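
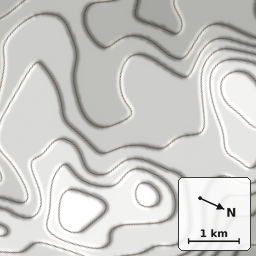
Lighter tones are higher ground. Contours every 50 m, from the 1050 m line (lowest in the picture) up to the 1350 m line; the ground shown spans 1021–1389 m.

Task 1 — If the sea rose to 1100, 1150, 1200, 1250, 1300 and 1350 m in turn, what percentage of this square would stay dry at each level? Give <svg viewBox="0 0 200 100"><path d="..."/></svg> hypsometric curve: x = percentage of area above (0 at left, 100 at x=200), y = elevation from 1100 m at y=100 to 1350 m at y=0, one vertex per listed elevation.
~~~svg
<svg viewBox="0 0 200 100"><path d="M176 100l-28-20-47-20-41-20-32-20-22-20"/></svg>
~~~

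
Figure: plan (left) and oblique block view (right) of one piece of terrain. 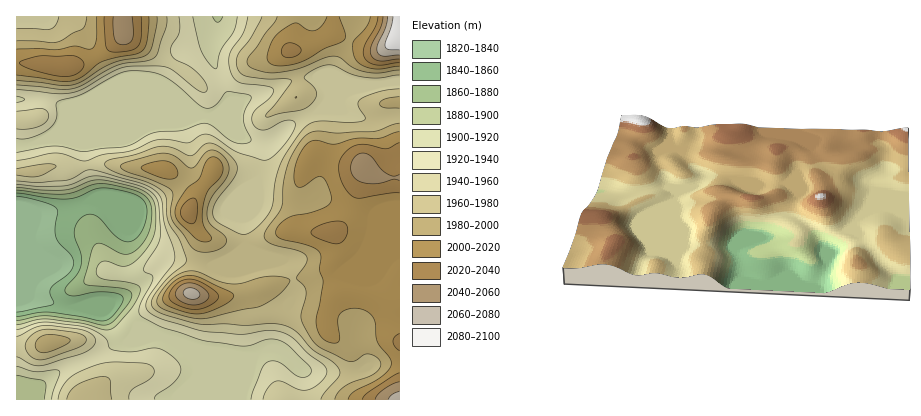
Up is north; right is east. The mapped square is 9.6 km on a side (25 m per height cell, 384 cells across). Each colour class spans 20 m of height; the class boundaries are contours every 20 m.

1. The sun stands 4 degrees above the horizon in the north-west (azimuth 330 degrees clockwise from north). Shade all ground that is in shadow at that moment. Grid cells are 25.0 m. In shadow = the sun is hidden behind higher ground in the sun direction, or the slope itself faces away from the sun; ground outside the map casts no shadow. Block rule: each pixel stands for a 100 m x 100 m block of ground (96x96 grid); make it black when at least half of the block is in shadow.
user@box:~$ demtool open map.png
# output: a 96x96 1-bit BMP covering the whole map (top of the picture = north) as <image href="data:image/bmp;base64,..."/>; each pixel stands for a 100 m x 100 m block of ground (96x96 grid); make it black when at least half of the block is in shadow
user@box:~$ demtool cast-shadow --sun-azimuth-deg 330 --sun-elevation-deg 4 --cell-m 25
<image width="96" height="96" href="data:image/bmp;base64,Qk2+BAAAAAAAAD4AAAAoAAAAYAAAAGAAAAABAAEAAAAAAIAEAAATCwAAEwsAAAIAAAAAAAAA////AAAAAAAAAAAAAAAAAAAAAAAAAAAAAAAAAAAAAAAAAAAAAAAAAAAAAAABAAAAAAAAAAAAAAAHwAAAAAAAAAAAAAAf8AAAAAAAAAAAAAC/+AAAAAAAAAAAAAC//gAAAAAHAAAAAACf/4AAAAAfgAAAAAAP/8AAAAA/gAAAAAAH/+AAAAD/gAAMAAAD//AAAAP/wAAMAAAA//AAAAf/wAAAAAAAP/AAAB//3+AAAAAAAOAAAD////AAAAAAAAAAAP////AAAAAAAAAAAf////AAAAAAAAAAB/////AAAAAAAAAAD////+AAAAAAAAAAH//+H4AAAAAAAAAAP//+AAAAAAAAAAAAP//+AAAAAAAAAAAAH//+AAAAAAAAAACAB//+AAAAAAAAA//AAP/8AAAAAAAAA//gAA+AAAAAAAAAAf/wAAAAAAAAAAAAAP/4AAAAAAAAAAAAAD/4AAAAAAAAAAAAAAfwAAAAAAAAAAAAAAAAAAAAAAAAAAAAAAAAAAAAAAAAAAAAAAAAAAAAAAAAAAAAAAAAAAAAAAAAAAAAAAAAAAAAAAAAAAAAAAAAAADwAAAAAAAAAAAAAAH4AB4AAAAAAAAAAAH8AH8AAAAAAAAAAAD4AH8AAAAAAAAAAAAAAD4AAAAAAAAAAAAAAAAAAAAA4AAAAAAAAAAAAAAB+AAAAAAAAAAAAAAD/AAAAAAAAAAAAAAH/wADgAeAAAAAAAAP//gHwA/wAAAAAAAf////4Af4AAAAAAAf////8Af+AAAAAAA/////8AP+AAAAAAB/////8AP/AAAAAD7/////+AH/AAAAAH//////+AH/AAAAAH///////AD/AAAAAB///////AD/AAAAAAD//////gB/AAAAAAD/////+AB+AAAAAAAAA///gAA+AAAAAAAAAD+AAAAcAAAAAAAAAAAAAAAAAAAAAAAAAAAAAAAAAAAAAAAAAAAAAAAAAAAAAAAAAAAAAAAAAAAAAAAAAAAAAAAAAAAAAAAAAAAAAAAAAAAAAAAIAAAAAAAAAAAAAAB/gAAAAAAAAIAAAAD/gAAAAAAAA8AAAAD/wAgAAAAAB/AAAAAfwf4AAAAAA/gAAAAD7/8AAAAAAfwAAAAA//+AAAAAAP4AAAAAf/+AAAAAAD8AAAAA///AAAAAAB8AAAAP///gOAAAAAeAAAA//////AAAAAAAAAB//////AAAAAAAAAD//////gAAHAAAAAH//////gAAf4AAAB///////gAAf/AwAH///////gAAf//4Af///////AAAf//8B////////AAAP///D/8AAf///AAAAf//j/8AAD//+AAAAH//g/8AAA//+AAAAD//AP8AAAP/+AAAAAf/AD8AAAH/+AAAAAD/AA8AAAB/+AAAAAAOAAcAAAA/+AAAAAAAAAAAAAAH+AAAAAAAAAAAAAAB+AAAAAAAAAAAAAAA8AAAAAAAAAAAAAAAAAAAAAAAAAAAAAAAAAAAAAAAAAAAAAAAAAAAAAAAAAAAAAAAAAAAAAAAAAA="/>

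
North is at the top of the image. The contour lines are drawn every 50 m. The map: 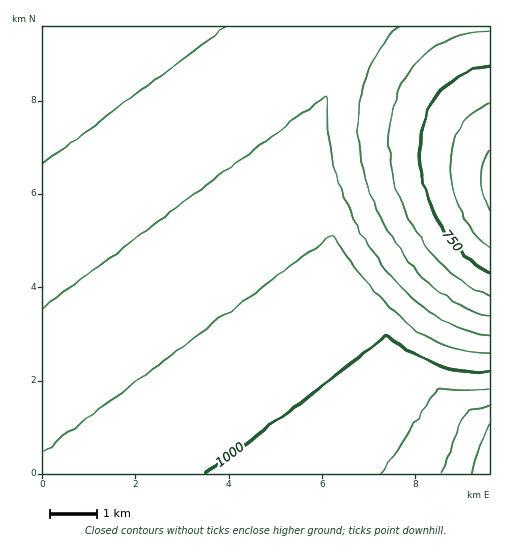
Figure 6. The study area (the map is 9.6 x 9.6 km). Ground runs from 640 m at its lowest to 1190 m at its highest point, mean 910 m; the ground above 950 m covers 28.9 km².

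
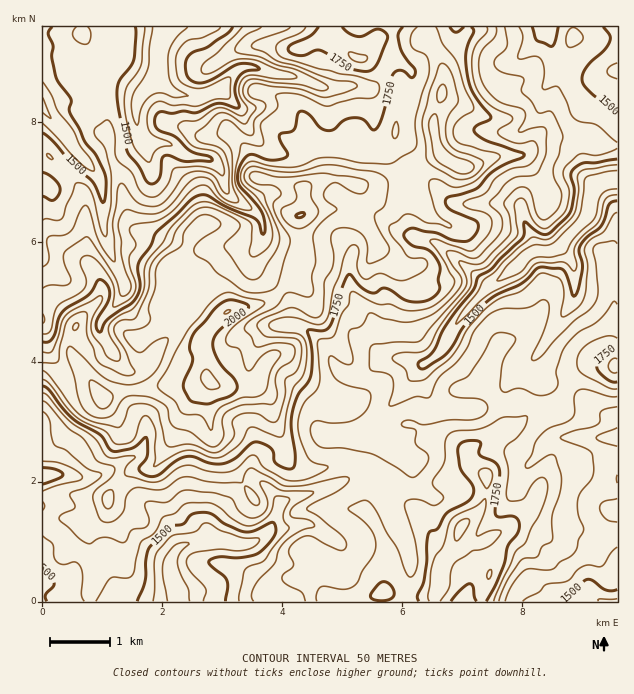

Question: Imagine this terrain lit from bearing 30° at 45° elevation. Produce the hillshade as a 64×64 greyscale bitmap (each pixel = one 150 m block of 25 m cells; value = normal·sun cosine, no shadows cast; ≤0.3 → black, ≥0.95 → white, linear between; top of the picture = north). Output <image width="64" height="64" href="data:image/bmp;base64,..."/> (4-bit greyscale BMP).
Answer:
<image width="64" height="64" href="data:image/bmp;base64,Qk12CAAAAAAAAHYAAAAoAAAAQAAAAEAAAAABAAQAAAAAAAAIAAATCwAAEwsAABAAAAAAAAAAAAAAABEREQAiIiIAMzMzAERERABVVVUAZmZmAHd3dwCIiIgAmZmZAKqqqgC7u7sAzMzMAN3d3QDu7u4A////AJmZmZmImau4eIiIiJh3Zoq7qpmqqYiId4iJmZmZiJdUmZmJmYiavKhniIiJmHd3mrupmqupd5mIiIiZmYh4hlaHiIiZiJq7llZ3eImpiIiaqqmau7l3mpiJh4mHd4h1eWd4iJmJq7uGZ3iJqqqZmZqqmZq7qWeqmIqoh2Z4iHead4h4mYmruoeJqrzMuYiImrqpmquoaKmIiqmHZ4iIeJmImHipiaqYiazN3cupiIm8ypmZqqhoqImZqoeJiJmJmYiHeJiJmHd4mru5iZiZq9y5iZmqmHmYiZmpiJmaqpqph3Z4d4mHd2VohkM0eJm8yneIiaqYiYiZqqmZmauqqqqHeJl2iIiYZndTIiNHd5l1Z4iaqYiaiKqru7qauqqru5maqGaJm6dohkRERVd2ZlZ4iJqpiKuavKvMy6qqqru8mZmGaJq6hnhlRFZnmZiJmamaqqmau6u7urzLmaqqqqmZmZeKqpdmd2VVZnrKZomru6qqmqu6mqqau7qaqqqpiLu7uquoZEZ3ZVVmnMYRNXmqqqqqu6iIiHmruqqqqZmau7upmpdCNXZlVVeqYRI0Vniaqqu6mZh2aau6q7upmapWZlZ3d2VWZlREV4YiRomYiImqu7qZmHecy7qru6qqqkRFVVRoiIZVQyJWdVZ5vLuqqrvLqZmIib3cqau7qqqpdmZ2QzV3dlMgAlZ2Z4rMzLu7u7qYiHeKvLqZq7u7u7uId2QzNGdmZDI2d3dme8zLu7u6mIiIiKu6qZmau7zMzIh1IANoiGZmVXmql1WLzKqaqqmImZmazMupmZmZmZmZh0AABIqnVWZni7qWVpu6mIiJmZmaqrzMy6qqmHd3d4hTAAAlipdVZmaKmHVXm6mId4iaqqu7u7u6q7qpiImZmSAANVeZdURWZndVRFiaqYiImZmru7upmZmrqruqqqmGAARmipdURFZmZlVUaaqYiaqqqqu7uYiIiaqrzLuql2QAR3e9upd2d3d3iIeKuoiavMy6q7u5iJmZqrzLqph1QgOIe93cupmIiJvLuqq5eKvMu7u7vLmaqpmqu7qZh1QyWZed7duZmZmZvMy6qYeKvLmau8zMuquqmaq7qZiHZVW7eM3dt2iZmZm8y7qpiJu7mJq7u7qauqmaqqqqmIiIiLl6zNx0aJmIibzLu7u6u8qJu6mYdmm5mZmpmZqZmZqrqHq92SR5mZiIq7u8zd7duIq6mHZmeLmImaqZmqmaqryXeb3FN6qYmYmpm8ze7ux1i6mId3iImoiZqqqaqqq7u3VpvKebypiJmqh4mrzMpjaamIh3d4h5mZq7u6qrqru6Vnvamry5iImqmXZmZWZDWJmJh3ZmZmapmru7qqu7uqp4q9uLy5iJmqmaqphlVUWKqZllZVRVVXqau7uqqruqqZq8u6rbd4mqqavO7cqHZ6uqpkZlVWZlR7q8y6qquomZu7uqvNpVeaqZq97ty5d5u6mDV2V4iYdmrMzLqrvKd4m7qYjO1iNomZmrzdy6mIq6mWRnVomaq7qIvLqrzclnibqHad6zNGiZmrvMy6mImqmZZWZomZrN2lR7upzu2VeJmHeL7oRniaqrzMu7qYiaqql3d4qqrN60NFaave7GRop3ia3sZomau7vLu7upiaq7uYd4m8ze2TJWVGi8zJRHqnmqvepniZqqqqqqq7mIm7u5dnrN3dxyFXdlRnZ5hnq7q7q92FaJmYiZiImrt1aKqqhmjNy6hSNoiId3UTeZm7q8uazGWKu6mamZmsykI2eJh2esuYZEWKqqqroyRXqqmMuprMd6zcupq7zv/mAVeIiHebqYdmis3czMyTRlWbh3u5msx3vd26ms7//oEWqrupmqqZmHm83d3dy3R4h5p2fKmb3HfN3Lma3//FAWmqvLqpmZqYmrupmaqpZYmqqoirmJvbaM3cqZrf/SADeIm7qYiJqqqrqFRGiIdWmsy7q8dXnepZzNuYm9/oACaavMupmru7qqqWQzV4dlebzcqKtFjO1lrNyom87+QDne7t3czN3dy6mGMjVmZlV6vLlkVmjO2Ee93Ji97ukjjf/t3M3e7d26qXM2q7hmVnmqhkIjnO6TSL3cm9yYYyWu7LqrzNzMy6qpZI3u3LqpmqmHRETO6kNpvduapSIiR724iZqru6qpmalnzu3d3dzLuph4ie7FNoq8yGVCRmZq23eaqqqqqqmJp1jNzMzd3My6qqu77XNYms22RVeamK3Yeaqau6qqqZmXWbuqqqqrzLu7vMzYNImrzaZ5u8yq38iaqZq7qrupmZd6uYiJqqvMzMu7y4RYmqvMqJzd3L3+l4mZq8y7u7mKqImYib3d3My7u7u7VXmZm8uqvd3czugjZ5rN7czMuYqpeJms7u3My7u7u7tGeImbuprMuXabkiWb3u/su7uoiql3m87ty7u7u7u7u1Z4iZqpirpkM0ZkfO/+7ZZndmeKqYis3dy7qqq7qru7Z4iZmpiJqFRWVFi+7KhSEjMjV5qpeLzMy7u7qrqqqrt4mZmqmZqoZomXVYdRAAA1UzV5qpd3vcy7u7u7upmZmYmZmaqqq6h4mqp0IQARNXdmiamZdmjNy6qaq8y5mZmImYiJqqq7qYm7updlZniZh3m7uphmasy6mImrzLmImZmIiJqqq7qqmry7qaqqu7qYm8u6qHebzLmIm7u8qImqqoiImruquqqrzLuqq8zMupm8y7upiavLqYiru7yomru6"/>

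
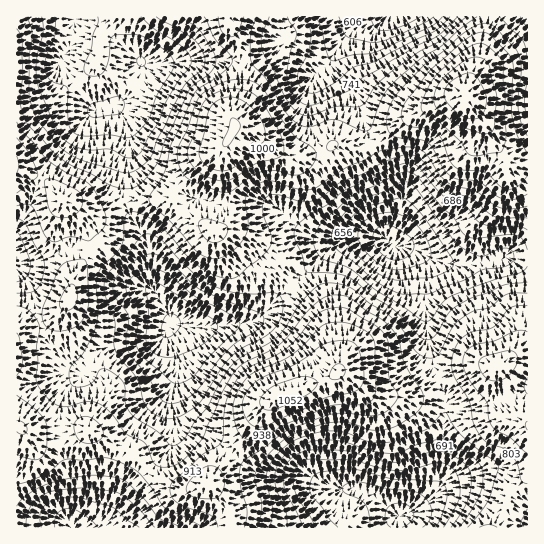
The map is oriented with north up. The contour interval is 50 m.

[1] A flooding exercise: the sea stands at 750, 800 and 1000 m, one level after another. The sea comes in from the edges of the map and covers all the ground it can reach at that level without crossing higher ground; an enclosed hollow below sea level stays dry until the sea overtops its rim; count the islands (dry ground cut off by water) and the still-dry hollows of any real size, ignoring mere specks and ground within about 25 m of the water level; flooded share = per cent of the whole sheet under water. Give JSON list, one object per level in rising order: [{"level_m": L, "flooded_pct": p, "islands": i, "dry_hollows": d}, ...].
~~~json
[{"level_m": 750, "flooded_pct": 28, "islands": 0, "dry_hollows": 1}, {"level_m": 800, "flooded_pct": 47, "islands": 0, "dry_hollows": 0}, {"level_m": 1000, "flooded_pct": 94, "islands": 3, "dry_hollows": 0}]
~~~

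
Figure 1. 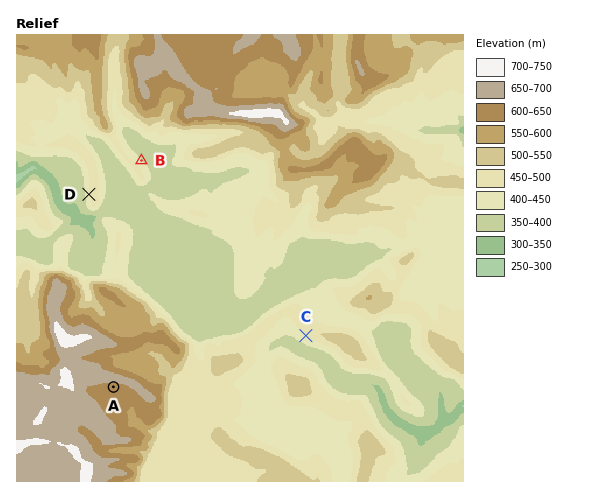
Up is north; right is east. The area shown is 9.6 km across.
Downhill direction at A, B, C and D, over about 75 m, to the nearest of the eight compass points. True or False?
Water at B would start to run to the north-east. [True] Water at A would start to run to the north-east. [False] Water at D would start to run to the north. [False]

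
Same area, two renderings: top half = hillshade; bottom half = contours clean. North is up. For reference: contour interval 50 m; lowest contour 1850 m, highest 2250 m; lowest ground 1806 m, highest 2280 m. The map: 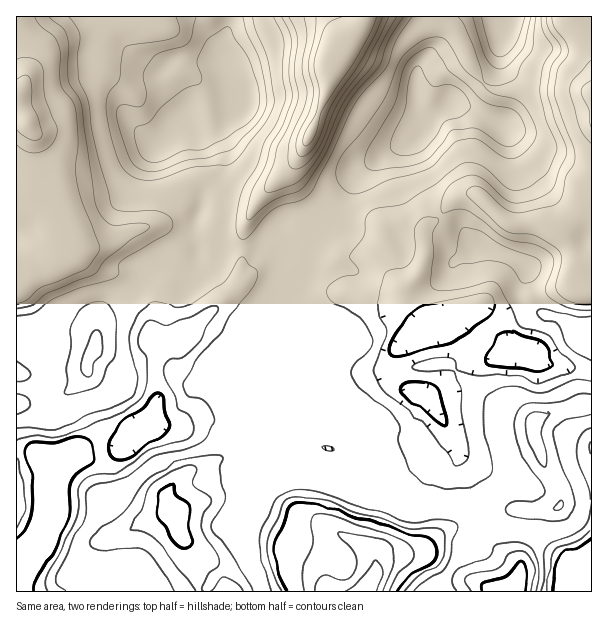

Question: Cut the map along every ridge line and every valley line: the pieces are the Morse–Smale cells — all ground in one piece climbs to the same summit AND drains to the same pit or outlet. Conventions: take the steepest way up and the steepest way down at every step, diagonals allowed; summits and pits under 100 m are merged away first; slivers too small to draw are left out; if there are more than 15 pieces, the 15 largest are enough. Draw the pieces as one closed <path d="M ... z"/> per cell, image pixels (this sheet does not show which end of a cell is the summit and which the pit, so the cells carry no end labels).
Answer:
<path d="M119 16l-103 1 1 321 10-1 11-9 15 0 15 4 16 0 12 8 1-20 34-25 8-8 6-11 11-8 12-14 30-2-2-33 4-10 2-12 16-24 0-14-6-13-8-8-22-15 0-18-16-22-3-8 1-1-9-4-27-20-7-18z"/><path d="M591 193l-7 7-7 13-20 17-15-7-32 0-7-5-23-22-6-3-13 1-8 5-14 19-10 5-6 9-21-8-15 4-2 3 1 12 8 17 3 19 7 11-27-31-9-3-21 3 1 26 3 9 15 6 8 0 30 8 22 22-19 10-11 11-5 11 0 7 5 11 8 8 22 9 15-9 20-22 13-5 15-1 23-10 19 4 11 7 12 5 21 1 16 5z"/><path d="M249 428l-2 1-6 18-8 9-45 16-18 16-4 7 3 14 11 6 0 15 2 9 23 16 23 37 138 0 10-19 4-14 13-5 26-2 21-18 16-10 7-6-1-12-51 4-15-8-16-20 2-14-4-13-18-13-4 6-6 3-14 0-16-5-30 0-20-6z"/><path d="M363 16l-243 1 1 15 7 18 13 11 23 13-1 1 3 8 16 22 0 18 22 15 8 8 6 13 0 14-16 24-2 12-4 10 0 26 2 9 15 2 9-8 22-2 0-16 10-24 6-9 38-38 14-27 12-31 6-23 1-16 6-11 21-22 6-9z"/><path d="M485 84l-20 14-16 4-17 15-18 23-12 4-42 24-4 3-8 21-22 29 0 3 11 9 13 23 19 0 8 3 22 27-5-26-9-24 1-8 4-2 12-2 21 8 6-9 10-5 14-19 8-5 13-1 6 3 23 22 7 5 32 0 15 7 20-17 7-13 8-8 0-99-5-2-90 0z"/><path d="M242 247l-20 1-9 8-10 0-6-3-29 1-12 14-11 8-6 11-8 8-34 25 0 19-9 23 0 9-19 20-24 12-29 1 1 155 10-6 11-11 11-26 0-55 10-3 16-8 21-4 30 0 25-24 6-18-3-33 4-17-4-18 13 1 19-3 17-16 12-8 26-26z"/><path d="M429 16l-64 0-7 13-24 27-4 10-4 26-10 30-26 51 18 37 10 10 8 2 22-30 8-21 4-3 14-6 19-14 21-8 18-23 17-15 16-4 19-15-10-14-17-34-8-9z"/><path d="M201 418l-10 0-11 8-30-2-24 22-30 0-21 4-16 8-9 2-1 56-11 26-11 11-11 7 0 31 101 1-1-22 3-4 12-6 5-6 2-26 12-8 11-3 6-5 7 0-5-3-3-12 4-9 18-16 45-16 8-9 6-15-2-5-33-5z"/><path d="M326 223l-14 15-15-3-13-7 4 15-6 18-4 20 2 21-15 24 0 19 4 5 19 6 19 13 0 17 19 21 8 15 26 20 6-11-1-7 18-2 10-4 13-17 7-7 3-1-12-5-8-8-5-11 0-7 5-11 11-11 19-10-19-20-15-6-26-4-16-7-2-8-2-25 12-3-8-1-4-4-9-19z"/><path d="M516 350l-27 10-15 1-13 5-20 22-17 10 14 15 20 34 0 26 4 9 2 24 90 4 6-6-1-15-17-28-1-9-6-12-1-17 2-3 13-6 18-4 14-6 10 0 1-32-17-5-21-1-12-5-11-7z"/><path d="M282 224l-21 23-19 1-1 36-26 26-12 8-17 16-19 3-13-1 4 18-4 17 3 33-7 20 30 2 11-8 10 0 11 4 19 2 17 4 6-21 1-15 11 2 22-15 18 1 1-11-4-3-15-10-19-6-4-5 0-19 15-24-2-21 4-20 6-18 0-6z"/><path d="M591 404l-10 0-14 6-18 4-13 6-2 3 1 17 6 12 1 9 17 28 1 15-6 6-27 0-3 2-6 39 4 22-10 17 1 2 57 0 6-22 6-6 10-4z"/><path d="M480 506l-16 0-1 12-7 6-16 10-18 16-9 3-20 1-13 5-4 14-9 18 145 1 8-14 2-9-7-10-15-10-2-6 0-9 7-19 11-6z"/><path d="M419 394l-6 0-20 24-10 4-18 2 1 7-5 12 17 12 4 13-2 14 11 15 10 8 10 5 51-4 1-12-5-21 0-26-20-34-11-14z"/><path d="M572 16l-62 0-8 19-6 34-12 14 5 5 8 3 94 1 1-56-4 0z"/>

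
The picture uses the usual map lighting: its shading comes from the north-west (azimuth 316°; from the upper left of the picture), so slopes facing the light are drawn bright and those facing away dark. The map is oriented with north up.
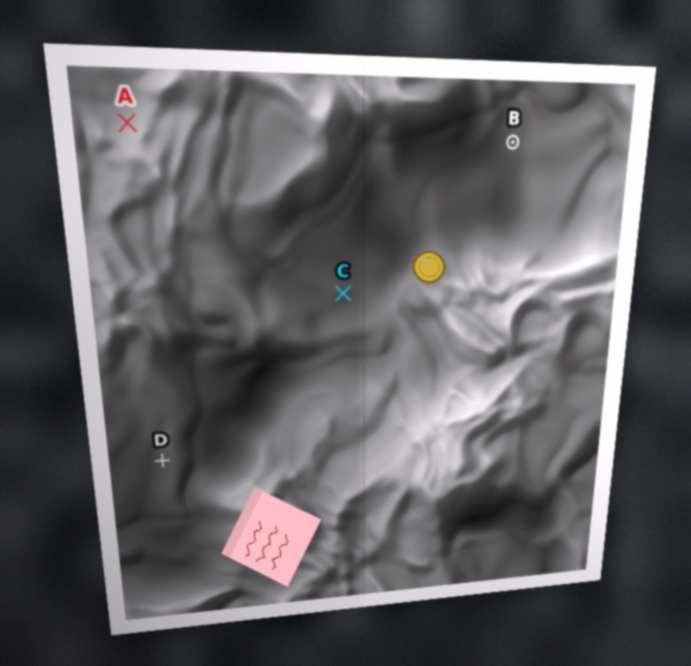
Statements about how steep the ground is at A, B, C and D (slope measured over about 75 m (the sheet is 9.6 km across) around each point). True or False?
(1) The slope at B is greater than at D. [False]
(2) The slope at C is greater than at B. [False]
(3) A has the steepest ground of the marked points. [True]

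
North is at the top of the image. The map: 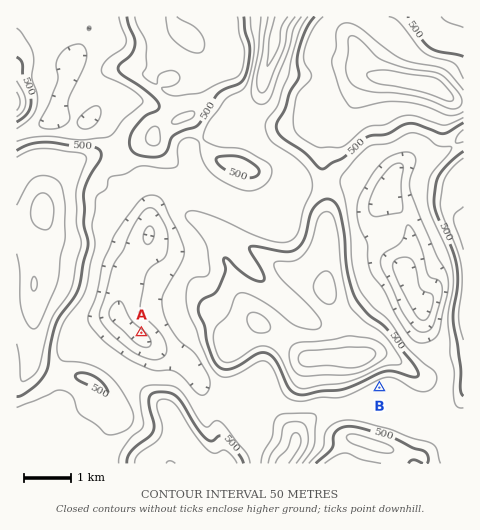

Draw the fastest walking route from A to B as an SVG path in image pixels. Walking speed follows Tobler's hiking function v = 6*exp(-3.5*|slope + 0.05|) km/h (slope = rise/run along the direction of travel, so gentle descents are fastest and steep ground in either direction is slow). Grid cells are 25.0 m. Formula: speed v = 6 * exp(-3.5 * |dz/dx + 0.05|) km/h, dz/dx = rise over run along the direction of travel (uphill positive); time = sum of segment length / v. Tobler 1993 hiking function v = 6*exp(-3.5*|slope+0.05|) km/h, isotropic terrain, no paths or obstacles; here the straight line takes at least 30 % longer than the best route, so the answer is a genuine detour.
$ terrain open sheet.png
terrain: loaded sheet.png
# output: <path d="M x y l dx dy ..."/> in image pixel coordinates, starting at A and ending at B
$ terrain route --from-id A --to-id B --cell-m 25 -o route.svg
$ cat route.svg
<path d="M141 333l59 29 13 13 11 6 19 0 44 22 22 0 5-3 40 0 25-12"/>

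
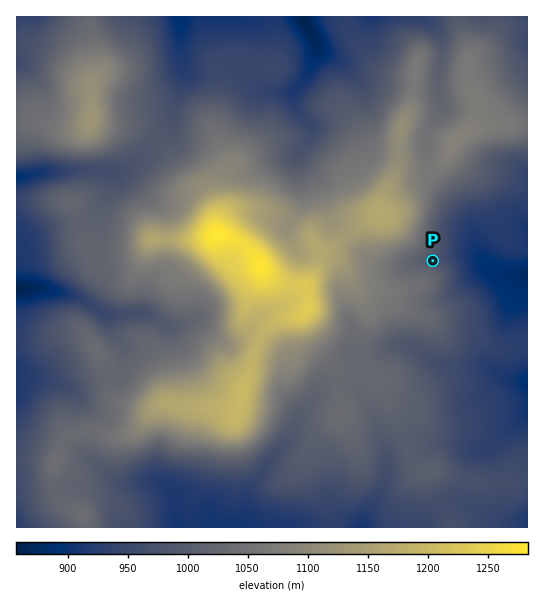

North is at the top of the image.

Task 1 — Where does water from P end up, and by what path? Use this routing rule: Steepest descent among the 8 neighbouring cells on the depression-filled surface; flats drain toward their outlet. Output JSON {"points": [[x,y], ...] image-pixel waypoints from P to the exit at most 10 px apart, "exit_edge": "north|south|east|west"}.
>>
{"points": [[433, 261], [443, 258], [454, 258], [465, 258], [475, 258], [486, 266], [497, 271], [507, 274], [518, 274], [527, 274]], "exit_edge": "east"}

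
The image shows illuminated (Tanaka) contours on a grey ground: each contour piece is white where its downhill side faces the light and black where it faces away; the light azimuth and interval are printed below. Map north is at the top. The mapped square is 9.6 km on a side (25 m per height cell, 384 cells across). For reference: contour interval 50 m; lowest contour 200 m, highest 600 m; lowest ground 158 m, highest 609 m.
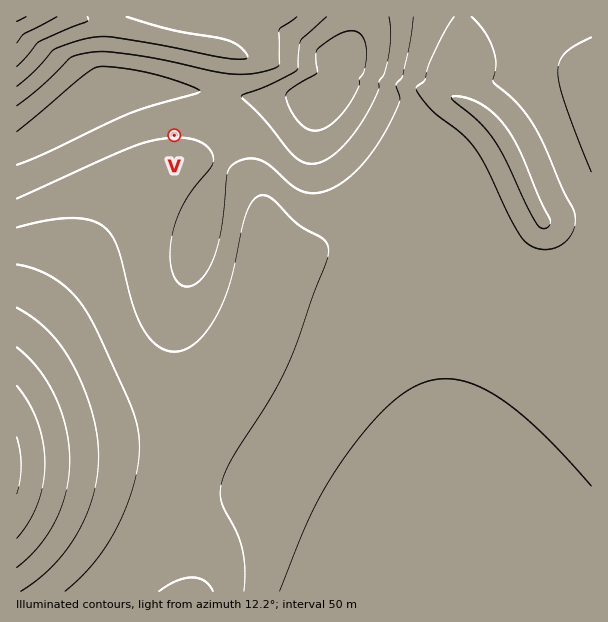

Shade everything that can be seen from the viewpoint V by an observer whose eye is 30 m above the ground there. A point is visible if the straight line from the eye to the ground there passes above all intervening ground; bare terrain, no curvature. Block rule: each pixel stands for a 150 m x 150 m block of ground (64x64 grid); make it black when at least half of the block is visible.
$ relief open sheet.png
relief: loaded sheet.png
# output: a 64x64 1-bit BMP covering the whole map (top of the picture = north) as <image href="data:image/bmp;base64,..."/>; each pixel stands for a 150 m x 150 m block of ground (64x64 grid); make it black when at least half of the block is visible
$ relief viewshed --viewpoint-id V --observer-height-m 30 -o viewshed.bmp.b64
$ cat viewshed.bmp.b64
<image width="64" height="64" href="data:image/bmp;base64,Qk0+AgAAAAAAAD4AAAAoAAAAQAAAAEAAAAABAAEAAAAAAAACAAATCwAAEwsAAAIAAAAAAAAA////AAAAAAAAADgAAAAAAAAAAAAAAAAAAAAAAAAAAAAAAAAAAAAAAAAAAAAAAAAAAAAAAAAAAAAAAAAAAAAAAAAAAAAAAAAAAAAAAAAAAAAAAAAAAAAAAAAAAAAAAAAAAAAAAAAAAAAAAAAAAAAAAPAAAAAAAAAA/wAAAAAAAAD/wAAAAAAAAP/gAAAAAAAA//gAAAAAAAD//gAAAAAAAP//AAAAAAAA///AAAAAAAD//+AAAAAAAP//8AAAAAAA///4AAAAAAD///wAAAAAAP///gAAAAAA///+AAAAAAD///8AAAAAAP///4AAAAAA////gAAAAAD///+AAAAAAP///8AAAAAA////wAAAAAD////AAAAAAP///8AAAAAA////4AAAAAD////gAAAAAP///+AAAAAA///P4AAAAMD//4fgAAABwP//h/AAAAPA//+H8BwAA8D//4fwPgAHwP//h/A/gAeA///H8D/AD4D//8fwP+APgP////A/8B8A////8B/4HwD////gH/8+AP///+Af/z4A////4A///AD////AD//4AP///8AP//AA////wA//4AD////AD//AAP////gP/wAA/////w/+AAD///////8AAP////gH/wAA////gAf/AAD///gAA/+AAP//AAAB/4AA//AAAAH/gAD/gAAAAP+AAA=="/>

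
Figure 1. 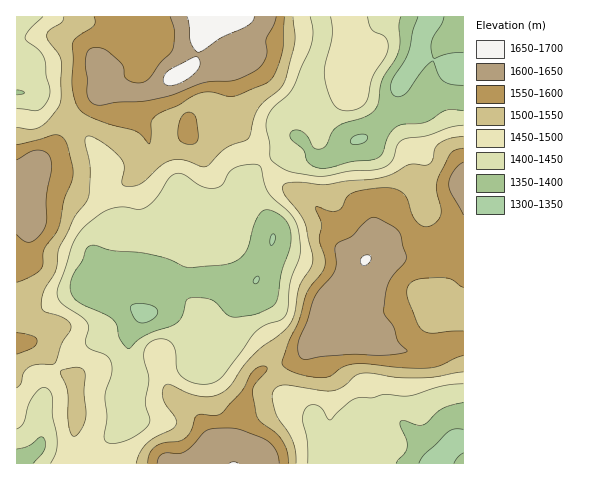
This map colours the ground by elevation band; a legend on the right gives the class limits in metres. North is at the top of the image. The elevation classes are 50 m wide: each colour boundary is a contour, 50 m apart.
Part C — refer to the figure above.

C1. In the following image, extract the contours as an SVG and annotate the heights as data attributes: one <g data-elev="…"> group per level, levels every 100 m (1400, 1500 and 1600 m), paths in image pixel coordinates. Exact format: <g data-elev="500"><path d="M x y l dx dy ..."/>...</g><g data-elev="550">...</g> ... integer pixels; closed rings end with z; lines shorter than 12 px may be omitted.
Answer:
<g data-elev="1400"><path d="M396 463l9-10 2-7-1-7-6-13 0-5 4-1 13 5 6 0 19-16 21-6"/><path d="M17 449l12-4 11-8 3 1 3 6-1 5-12 14"/><path d="M127 348l-7-9-3-13-4-6-8-6-25-11-6-5-3-5-1-7 2-8 10-18 6-13 7-2 17 6 36 3 20 5 20 8 35-2 13-4 9-8 4-8 6-22 7-12 4-1 6 1 13 9 5 10 1 14-9 28-5 27-4 7-17 8-22 3-7-3-10-10-6-4-9-2-13 0-3 3-4 15-6 7-30 12-9 6-7 7z"/><path d="M463 111l-16-1-22 12-26 3-9 8-7 20-5 5-7 2-21 2-22 6-9 0-8-3-4-5-4-10-12-11-1-3 1-4 4-2 5 1 7 5 6 11 3 2 5 0 5-4 6-13 5-5 28-10 10-7 3-7 4-23 13-20 4-10 1-9-1-16 2-8"/><path d="M17 90l8 2-1 2-7 1"/></g><g data-elev="1500"><path d="M296 463l0-11-3-11-16-24-4-13-1-11 6-6 9-2 43 6 12-3 13-12 7-3 10 0 26 5 22 0 15-1 28-5"/><path d="M72 435l3 1 5-4 4-8 2-8-2-24 1-18-3-5-5-2-14 3-3 2 8 19 0 30z"/><path d="M17 388l4-4 2-10 5-6 8-3 16 0 3-2 7-20 9-14-1-6-4-4-23-8-2-9 3-12 12-20 4-24 14-29 11-14 4-7 1-28-5-24 0-6 4-2 8 3 12 8 11 11 4 9-2 15 3 4 8 0 7-2 21-19 11-5 13 0 17 7 6-1 17-18 23-9 2-5 4-17 5-9 6-7 14-11 4-6 12-42-2-25"/><path d="M463 136l-14 3-10 5-4 4-3 12-4 4-18 0-17 9-9 4-58 8-28-3-10 1-4 2-2 3 2 6 15 19 6 10 8 35-2 9-12 20-4 25-3 9-9 11-20 14-11 10-9 11-13 19-9 7-10 3-10 0-13-3-17-8-6 0-3 6 1 8 12 19 1 7-5 5-16 7-8 7-7 9-4 10"/><path d="M64 17l-2 5-12 7-3 6 1 5 11 14 2 7 0 36-2 8-11 15-8 7-9 2-14-2"/></g><g data-elev="1600"><path d="M279 463l-3-12-9-10-26-11-13-2-14 0-7 2-20 20-7 3-18 1-3 4-2 5"/><path d="M302 358l5 1 15-3 29-2 38 1 18-4-9-10-5-14-9-15 2-19 2-9 6-10 11-11 1-5-5-23-6-8-17-9-7 0-8 6-11 12-16 9-1 5 1 14-1 7-20 25-8 26-8 18-1 11z"/><path d="M17 235l8 6 6 1 7-4 6-9 3-9 0-25 5-29-3-11-8-5-9 1-15 9"/><path d="M463 162l-5 4-5 6-3 7-1 6 2 8 12 22"/><path d="M170 17l4 14-1 18-13 14-10 15-6 4-8 1-9-3-3-4-2-12-16-14-9-3-8 3-3 5-1 11 2 14 0 14 4 8 10 3 16-3 30-1 25-6 31-12 28-2 12-4 14-7 7-8 3-9-1-14 7-13 3-9"/></g>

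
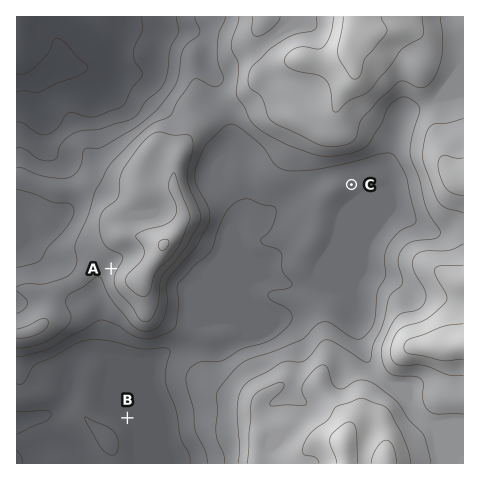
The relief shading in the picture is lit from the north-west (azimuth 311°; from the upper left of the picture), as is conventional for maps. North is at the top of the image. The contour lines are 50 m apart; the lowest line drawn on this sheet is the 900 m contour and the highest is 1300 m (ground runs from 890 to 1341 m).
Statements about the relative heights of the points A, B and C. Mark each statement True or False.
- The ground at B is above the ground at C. False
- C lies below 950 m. False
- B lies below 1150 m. True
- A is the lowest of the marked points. False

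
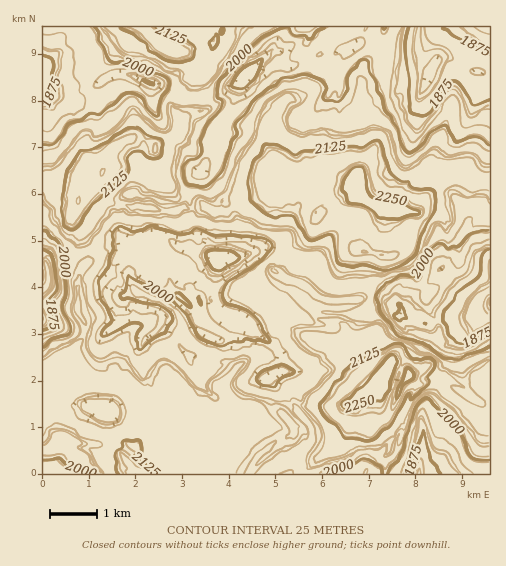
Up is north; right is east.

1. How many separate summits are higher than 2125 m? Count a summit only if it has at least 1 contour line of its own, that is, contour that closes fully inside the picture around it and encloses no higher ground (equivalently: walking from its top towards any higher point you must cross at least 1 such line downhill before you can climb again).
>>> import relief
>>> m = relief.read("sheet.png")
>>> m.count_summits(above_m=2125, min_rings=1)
9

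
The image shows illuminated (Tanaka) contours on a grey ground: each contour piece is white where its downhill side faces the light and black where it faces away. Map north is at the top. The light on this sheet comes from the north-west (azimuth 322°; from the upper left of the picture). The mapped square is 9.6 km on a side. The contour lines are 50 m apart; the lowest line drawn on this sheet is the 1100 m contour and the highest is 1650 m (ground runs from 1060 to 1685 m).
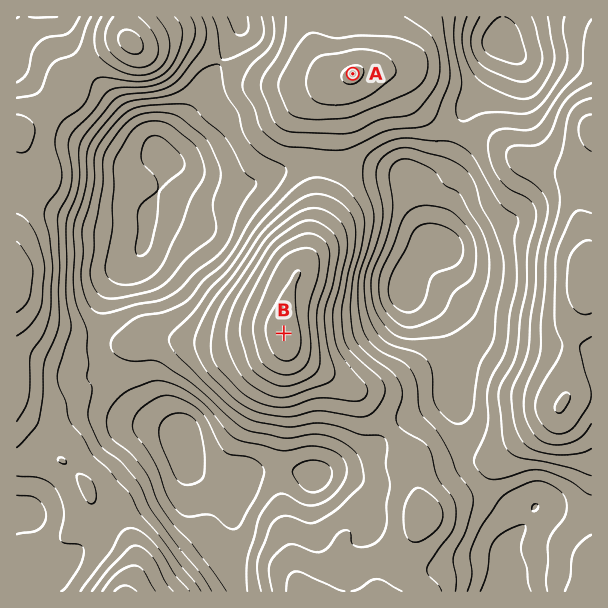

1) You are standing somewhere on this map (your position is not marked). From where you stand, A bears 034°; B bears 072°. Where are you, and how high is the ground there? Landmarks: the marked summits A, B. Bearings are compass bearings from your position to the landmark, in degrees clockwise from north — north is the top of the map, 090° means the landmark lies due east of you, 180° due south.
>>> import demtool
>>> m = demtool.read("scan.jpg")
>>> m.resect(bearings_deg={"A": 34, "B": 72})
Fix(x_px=148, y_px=377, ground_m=1260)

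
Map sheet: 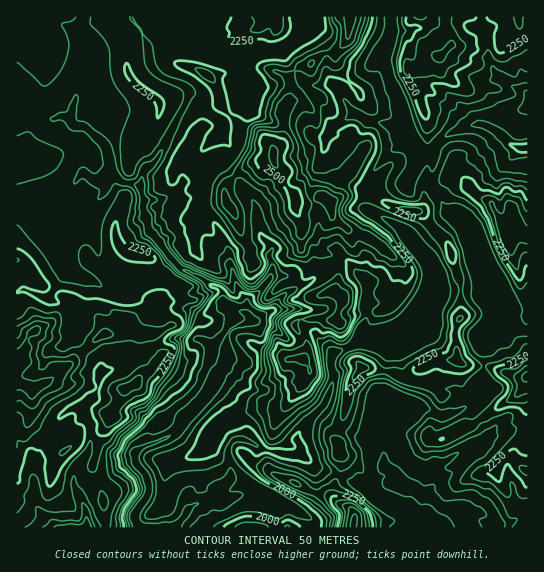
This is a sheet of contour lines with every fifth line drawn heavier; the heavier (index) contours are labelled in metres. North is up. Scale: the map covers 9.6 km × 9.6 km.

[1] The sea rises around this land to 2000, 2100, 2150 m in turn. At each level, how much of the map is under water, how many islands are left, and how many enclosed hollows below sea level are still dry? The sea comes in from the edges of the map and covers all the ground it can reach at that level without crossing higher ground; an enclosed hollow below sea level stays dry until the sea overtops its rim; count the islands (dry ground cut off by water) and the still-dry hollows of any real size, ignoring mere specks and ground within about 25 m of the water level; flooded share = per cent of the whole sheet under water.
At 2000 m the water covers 9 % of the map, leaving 0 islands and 0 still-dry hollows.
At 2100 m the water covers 19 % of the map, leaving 0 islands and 0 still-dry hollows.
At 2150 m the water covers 31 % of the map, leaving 0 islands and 0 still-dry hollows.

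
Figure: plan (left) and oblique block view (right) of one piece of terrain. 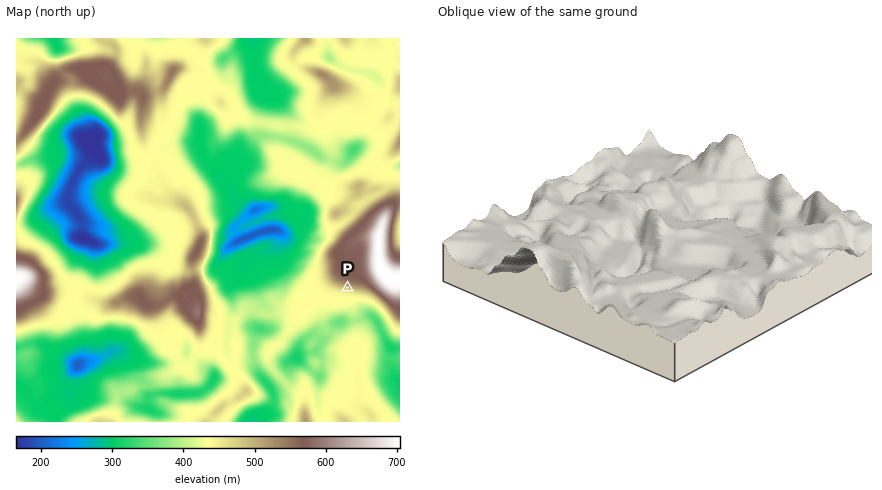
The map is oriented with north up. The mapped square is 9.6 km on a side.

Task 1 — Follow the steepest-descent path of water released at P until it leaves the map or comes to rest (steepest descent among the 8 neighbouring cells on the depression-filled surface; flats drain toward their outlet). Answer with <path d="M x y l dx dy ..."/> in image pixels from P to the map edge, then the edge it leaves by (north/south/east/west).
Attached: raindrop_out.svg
<path d="M348 288l0 12 12 14 8 0 4 2 6 8 8 18 14 6"/>
exit: east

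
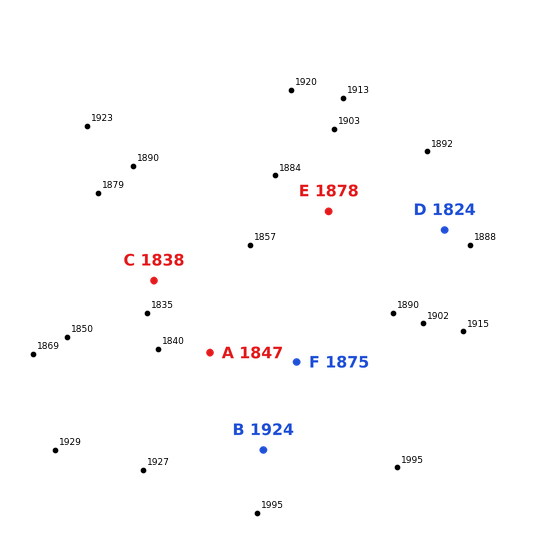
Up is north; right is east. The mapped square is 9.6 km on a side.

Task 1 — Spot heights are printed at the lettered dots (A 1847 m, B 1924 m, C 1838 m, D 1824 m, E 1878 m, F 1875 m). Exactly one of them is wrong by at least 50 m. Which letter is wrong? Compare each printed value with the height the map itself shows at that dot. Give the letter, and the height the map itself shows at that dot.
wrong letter D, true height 1886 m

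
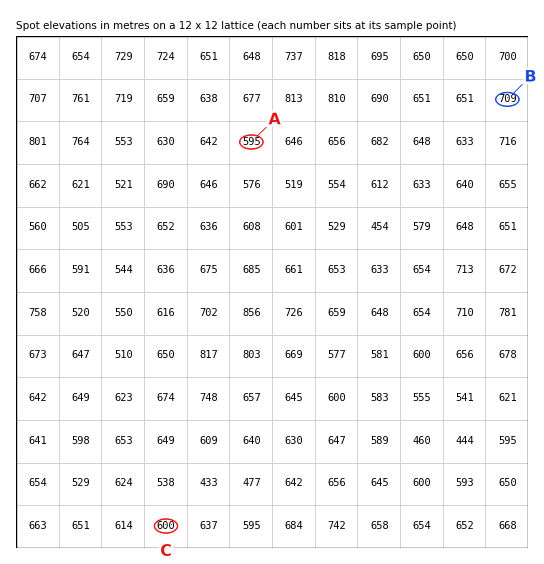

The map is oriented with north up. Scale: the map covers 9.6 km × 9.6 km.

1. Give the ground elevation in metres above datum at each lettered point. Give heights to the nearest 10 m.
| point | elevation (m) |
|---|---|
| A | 600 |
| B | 710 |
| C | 600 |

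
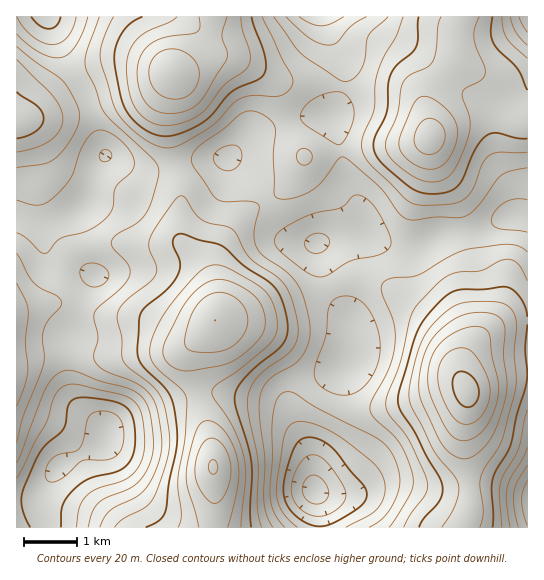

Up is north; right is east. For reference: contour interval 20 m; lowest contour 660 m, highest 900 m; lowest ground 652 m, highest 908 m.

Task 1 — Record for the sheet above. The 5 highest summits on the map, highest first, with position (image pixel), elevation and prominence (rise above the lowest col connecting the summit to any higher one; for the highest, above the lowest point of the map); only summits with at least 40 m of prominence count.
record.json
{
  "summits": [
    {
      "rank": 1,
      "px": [466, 390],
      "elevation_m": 908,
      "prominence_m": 256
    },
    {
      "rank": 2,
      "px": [213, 467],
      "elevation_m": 882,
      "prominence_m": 130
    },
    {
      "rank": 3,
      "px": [215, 321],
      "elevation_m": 880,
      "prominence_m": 56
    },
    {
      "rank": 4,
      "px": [173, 73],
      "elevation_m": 880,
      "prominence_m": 112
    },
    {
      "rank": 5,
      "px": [430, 137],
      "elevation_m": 870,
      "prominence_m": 109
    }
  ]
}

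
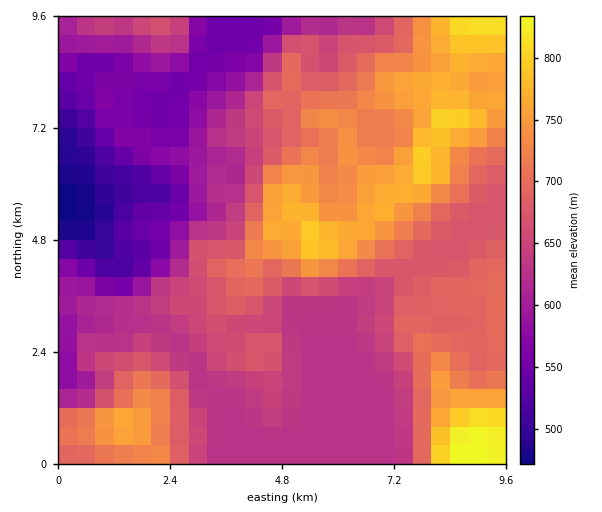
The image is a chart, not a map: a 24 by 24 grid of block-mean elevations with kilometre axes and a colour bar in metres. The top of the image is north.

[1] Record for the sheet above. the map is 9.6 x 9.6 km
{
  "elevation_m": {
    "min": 470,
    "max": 840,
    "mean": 660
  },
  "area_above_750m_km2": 12.5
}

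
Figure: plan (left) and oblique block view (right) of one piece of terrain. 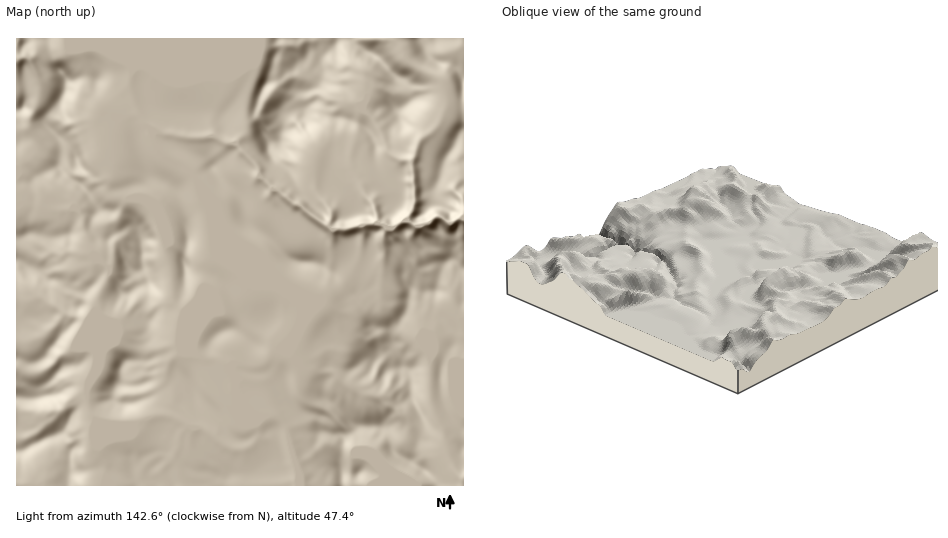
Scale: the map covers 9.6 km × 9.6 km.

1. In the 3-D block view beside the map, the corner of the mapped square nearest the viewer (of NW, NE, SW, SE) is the NW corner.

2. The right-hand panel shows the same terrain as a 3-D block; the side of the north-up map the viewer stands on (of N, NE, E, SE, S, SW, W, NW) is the NW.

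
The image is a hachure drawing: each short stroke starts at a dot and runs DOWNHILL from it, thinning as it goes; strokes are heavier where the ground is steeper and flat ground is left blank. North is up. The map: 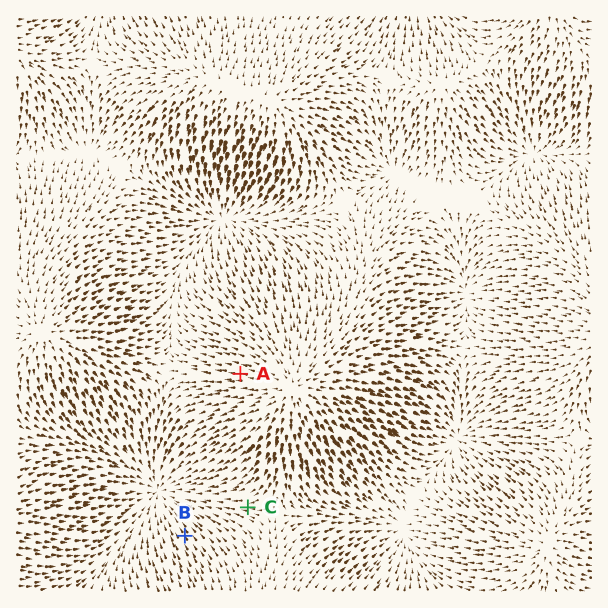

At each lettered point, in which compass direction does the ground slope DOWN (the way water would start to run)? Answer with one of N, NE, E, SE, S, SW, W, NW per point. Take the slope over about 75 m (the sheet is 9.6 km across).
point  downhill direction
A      W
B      NW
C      W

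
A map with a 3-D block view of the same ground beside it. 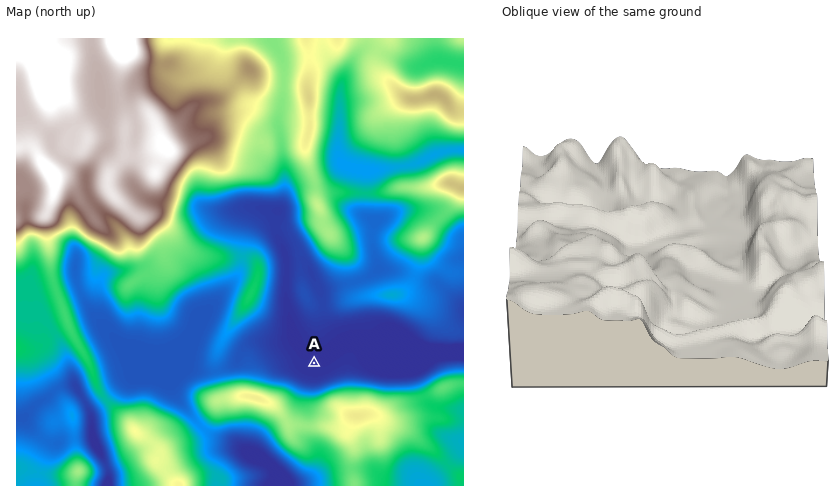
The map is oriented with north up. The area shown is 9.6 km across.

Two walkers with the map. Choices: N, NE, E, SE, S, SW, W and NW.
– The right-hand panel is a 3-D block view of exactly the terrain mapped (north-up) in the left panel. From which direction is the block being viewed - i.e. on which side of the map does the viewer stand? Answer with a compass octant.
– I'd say W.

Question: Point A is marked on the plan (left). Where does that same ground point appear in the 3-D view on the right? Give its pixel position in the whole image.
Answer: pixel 735 236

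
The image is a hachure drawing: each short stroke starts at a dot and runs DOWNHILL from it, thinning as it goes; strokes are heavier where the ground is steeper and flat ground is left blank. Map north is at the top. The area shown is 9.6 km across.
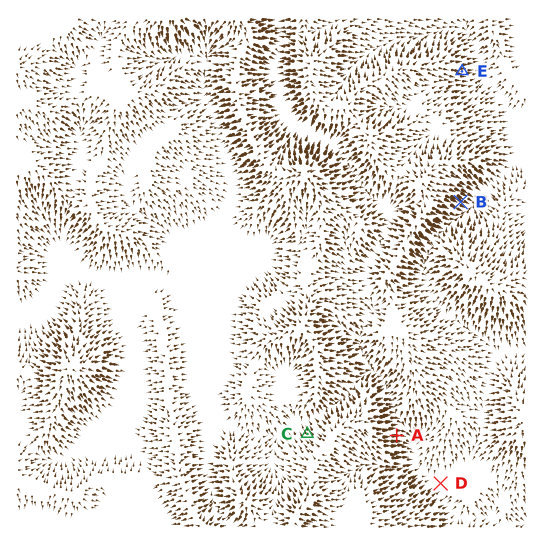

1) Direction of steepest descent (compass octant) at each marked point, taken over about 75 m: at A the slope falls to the E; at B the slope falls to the SE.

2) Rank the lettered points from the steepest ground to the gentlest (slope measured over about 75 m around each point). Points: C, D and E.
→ E C D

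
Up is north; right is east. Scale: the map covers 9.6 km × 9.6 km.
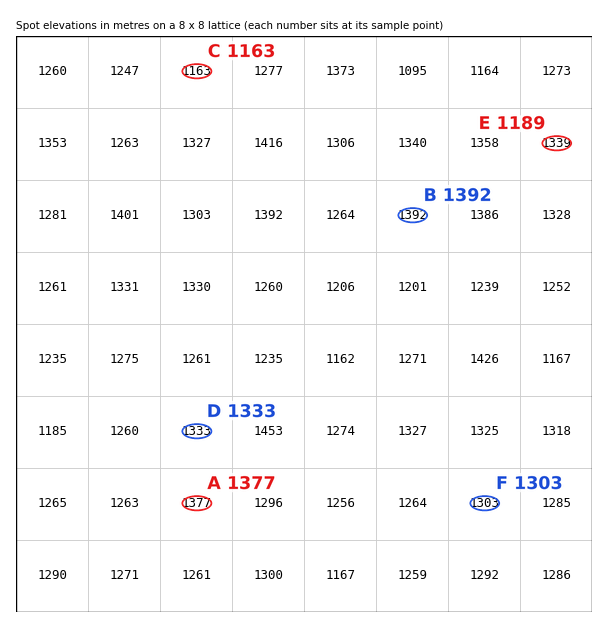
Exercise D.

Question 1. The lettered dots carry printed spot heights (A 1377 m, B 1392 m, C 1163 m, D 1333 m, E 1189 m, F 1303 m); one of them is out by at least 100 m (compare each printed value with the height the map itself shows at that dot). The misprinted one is E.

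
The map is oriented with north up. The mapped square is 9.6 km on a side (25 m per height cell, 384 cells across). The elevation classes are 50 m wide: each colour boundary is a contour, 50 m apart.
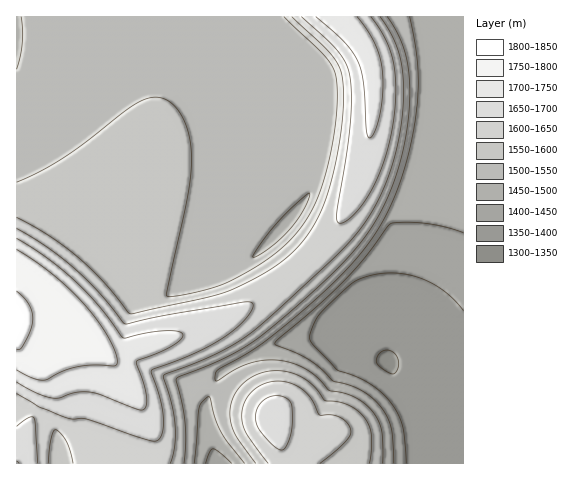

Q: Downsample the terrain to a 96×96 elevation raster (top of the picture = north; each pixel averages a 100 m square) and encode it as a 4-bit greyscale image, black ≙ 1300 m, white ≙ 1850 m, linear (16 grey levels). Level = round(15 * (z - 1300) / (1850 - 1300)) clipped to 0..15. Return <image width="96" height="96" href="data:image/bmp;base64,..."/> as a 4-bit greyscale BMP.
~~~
<image width="96" height="96" href="data:image/bmp;base64,Qk12EgAAAAAAAHYAAAAoAAAAYAAAAGAAAAABAAQAAAAAAAASAAATCwAAEwsAABAAAAAAAAAAAAAAABEREQAiIiIAMzMzAERERABVVVUAZmZmAHd3dwCIiIgAmZmZAKqqqgC7u7sAzMzMAN3d3QDu7u4A////ALuqqYh3eImZmZmZmZmZmZmIh3ZVRENERVZniImZmZmYiIiIiId3dmVEMyIiIiIiIruqqYh3iImZmZmZmZmZmZmYh3ZVREREVWZ3iJmZmZmZiIiIiIh3dmVEMyIiIiIiIrqqqZh3iImZmZmZmZmZmZmYh3ZVRERFVmd4iZmZmZmZmIiIiIh3dmVEMyIiIiIiIqqqqZh3iJmZmZmZmZmZmZmYh3ZVVERVZneImZqqmZmZmYiIiIiHdmVEMyIiIiIiIqqqmZiIiJmZmZmZmZmZmZmYh3ZlVEVVZniJmaqqqZmZmZiIiIiHdmVEMyIiIiIiIqqqmZiIiZmZmZmZmZmqqqmZh3ZlVVVWZ3iJmqqqqZmZmZiIiIiHdlVEMyIiIiIiIqqqmZiIiZmZmZmZmqqqqqmZh3ZlVVVmd4iZmqqqqZmZmZmIiIiHdlVEMyIiIiIiIqqqmZiImZmZmZmaqqqqqqqZh3ZlVVVmd4iZqqqqqZmZmZmIiIh3ZlVDMyIiIiIiIqqqmZmZmZmZmaqqqqqqqqqZh3ZlVVZmeImaqqqqqpmZmZmIiIh3ZlVDMiIiIiIiIpmqmZmZmaqqqqqqqqqrqqqYh3ZlVVZneImaqqqqqpmZmIiIiId3ZVRDMiIiIiIiIpmamZmaqqqqqqqqqru7uqqYh3ZlVVZneImaqqqqqpmZiIiIiHd2ZVQzMiIiIiIiIpmZmZqqqqqqqqqqu7u7uqmYh2ZlVWZneImaqqqqqpmZiIiIh3dmVUQzIiIiIiIiIpmZqqqqqqqqqqq7u7u7uqmYh2ZlVWZneImZqqqqqZmYh3d3d3ZlVEMyIiIiIiIiIpmaqqu7u6qqq7u7u7u7uqmYd2ZmVWZmd4iZmqqqqZmYh3d3ZmZVRDMyIiIiIiIiIpqqu7u7u7u7u7u7u7u7uqmId2ZmVWZmd4iZmaqpmZmId2ZmZlVUQzMiIiIiIiIiIqq7u7u7u7u7u7u7u8u7uqmId2ZmZWZmd3iJmZmZmZiIdmZVVVREMzIiIiIiIiIiIqu7zMzMu7u7u7u8zMy7qpmHdmZmZlZmZ3eIiZmZmIiHdlVVVERDMyIiESIiIiIiIrvMzMzMzMu7vMzMzMy7qpiHdmZmZlVmZnd4iIiIiId3ZlRERDMzIiIhERIiIiIiIszMzMzMzMzMzMzMzMu7qZiHd2ZmZlVWZmd3eIiIh3dmZURDMzMiIiERERIiIiIiIszd3dzMzMzMzMzMzMu6qZmIh3dmZlVVZmZnd3d3d2ZlVEQzMyIiIhEREREiIiIiIt3d3d3czMzMzMzMzMu6qpmZiIh3dmZVVWZmZmdmZmZVREMyIiIiIREREREiIiIiIt3d3d3d3MzMzMzMzLu6qqqpmZiId3ZmVVVmZmZmZVVURDMiIiIhEREREREiIiIiIt3d3d3d3d3dzMzMzLu7u6qqqpmYiHd2ZVVVVVVVVVREMzIiIiIREREREREiIiIiIt7d3d3d3d3d3d3MzLu7u7u6qqqZmYiHdmVVVVVVVERDMyIiIiIRERERERIiIiIiIu7t3d3d3d3d3d3My7u7u7u7uqqqmZmId3ZlVUREREMzMyIiIiIRERERERIiIiIiIu7u3d3d3d3d3d3My7u7u7u7u7qqqpmZiHdmVURERDMzMiIiIiIhERERESIiIiIiIu7u7d3d3d3d3dzMu7u7u7u7u7uqqqqZmIh3ZlREMzMzIiIiIiIiEREREiIiIiIiIu7u7d3d3d3d3dzLu7u7u7u7u7u7qqqpmZiHdmVEMzMzMiIiIiIiIRERIiIiIiIiIu7u7t3d3d3d3czLuqu7u7u7u7u7uqqqqZmId2ZVQzMzMiIiIiIiIiIiIiIiIiIiIu7u7u3d3d3d3cy7qqqqq7u7u7u7uqqqqpmYiHdlVDMzMiIiIiIiIiIiIiIiIiIiIu7u7u3d3d3d3Mu6qZqqqqqqqqqqqqqqqqmZiId2ZUQzMyIiIiIiIiIiIiIiIiIiI+7u7u3d3d3dzMuqmZmZmaqqqqqqqqqqqqqZmIh3ZlRDMyIiIiIiIiIiIiIiIiIiM+7u7u7d3d3czLupmIiImZmZmqqqqqqqqqqZmZiHdmVEMzIiIiIiIiIiIiIiIiIiM+7u7u7d3d3cy7qpmId4iIiJmZmZmqqqqqqpmZmId2ZVQzMiIiIiIiIiIiIiIiIjM+7u7u3d3d3Mu6qZiId3d3iIiIiZmZmZmqqpmZmYh3dlVDMyIiIiIiIiIiIiIiIzM+7u7u3d3dzLuqmYiHd3d3d3d4iIiJmZmZmZmZmZiId2VUMzIiIiIiIiIiIiIjMzM+7u7t3d3cy7qpmIh3d3d3d3d3d3eIiImZmZmZmZmIh3ZVQzMiIiIiIiIiIiIzMzM+7u7t3d3Mu6qZiId3d3d3d3d3Znd3eIiJmZmZmZmYiHdmVDMzIiIiIiIiIjMzMzM+7u3d3dzLuqmYiId3d3d3d3d3ZmZmd3iIiZmZmZmZiId2ZUMzMzIiIiIiMzMzMzM+7t3d3cy7qpmIiHd3d3d3d3d3ZmZmZmd4iImZmZmZmIh3ZlQzMzMzMzMzMzMzMzM+3d3dzMu6qZiIh3d3d3d3d3d3dmZmZmZneIiJmZmZmYiHdmVDMzMzMzMzMzMzMzM93d3czLuqmYiId3d3d3d3d3d3dmZmZmZmd3iIiZmZmZiId2ZUMzMzMzMzMzMzMzM93d3Mu7qpmIiId3d3d3d3d3d3dmZmZmZmZnd4iJmZmZmIh3ZlQzMzMzMzMzMzMzM93czLuqqZiIiHd3d3d3d3d3d3d2ZmZmZmZmZ3iImZmZmYiHdlVDMzMzMzMzMzMzRN3My7qpmYiIh3d3d3d3d3d3d3d2ZmZmZmZVZneIiJmZmZiId2VUMzMzMzMzMzM0RMzLu6qZmIiId3d3d3d3d3d3d3d2ZmZmZmZlVmd3iImZmZmYh3ZUQzMzMzMzM0RERMy7qqmYiIiHd3d3d3d3d3d3d3d3ZmZmZmZlVVZneImZmZmZiHdlRDMzMzNERERERLu6qZmIiId3d3d3d3d3d3d3d3d3ZmZmZmZmVVVmd4iZmZmZmIdmVERERERERERERLqqmZiIiHd3d3d3d3d3d3d3d3d3ZmZmZmZmZVVWZ3iJmZmZmIh2VERERERERERERKqZmIiId3d3d3d3d3d3d3d3d3d3dmZmZmZmZlVVZniImZmZmYh3ZURERERERERERJmYiIh3d3d3d3d3d3d3d3d3d3d3dmZmZmZmZlVVVneImZmZmZiHZlRERERERERERJmIiId3d3d3d3d3d3d3d3d3d3d3dmZmZmZmZmVVVWd4iZmamZmIdlRERERERERERIiIh3d3d3d3d3d3d3d3d3d3d3d3d2ZmZmZmZmZVVWZ4iZmqqpmYd2VERERERERERIh3d3d3d3d3d3d3d3d3d3d3d3d3d2ZmZmZmZmZlVVZ3iJmqqqmYh2VURERERERERHd3d3d3d3d3d3d3d3d3d3d3d3d3d3ZmZmZmZmZmVVVniJmaqqqZiHZURERERERERHd3d3d3d3d3d3d3d3d3d3d3d3d3d3ZmZmZmZmZmZVVmeJmaqqqZmHZVREREREREVXd3d3d3d3d3d3d3d3d3d3d3d3d3d3dmZmZmZmZmZlVWeImaqqqpmIdlVVVVVVVVVXd3d3d3d3d3d3d3d3d3d3d3d3d3d3dmZmZmZmZmZmVWd4maqqqqmYdlVVVVVVVVVXd3d3d3d3d3d3d3d3d3d3d3d3d3d3d2ZmZmZmZmZmZWZ4maqqqqmYd2VVVVVVVVVXd3d3d3d3d3d3d3d3d3d3d3d3d3d3d2ZmZmZmZmZmZmZ4iZqqqqqZh2VVVVVVVVVXd3d3d3d3d3d3d3d3d3d3d3d3d3d3d2ZmZmZmZmZmZmZniZqqqqqZh2VVVVVVVVVXd3d3d3d3d3d3d3d3d3d3d3d3d3d3d3ZmZmZmZmZmZmZniZqqqqqpiHZVVVVVVVVXd3d3d3d3d3d3d3d3d3d3d3d3d3d3d3ZmZmZmZmZmZmZniZqqqqqpmHZVVVVVVVVXd3d3d3d3d3d3d3d3d3d3d3d3d3d3d3dmZmZmZmZmZmZniJqqu6qpmHZVVVVVVVVXd3d3d3d3d3d3d3d3d3d3d3d3d3d3d3dmZmZmZmZmZmZmeJqqu7qqmIdlVVVVVVVWd3d3d3d3d3d3d3d3d3d3d3d3d3d3d3dmZmZmZmZmZmZmeJmqu7uqmYdlVVVVVVVWZ3d3d3d3d3d3d3d3d3d3d3d3d3d3d3d2ZmZmZmZmZmZmeJmqu7uqmYdlVVVVVVVWZmd3d3d3d3d3d3d3d3d3d3d3d3d3d3d2ZmZmZmZmZmZmeJmqu7uqqYdlVVVVVVVWZmZ3d3d3d3d3d3d3d3d3d3d3d3d3d3d2ZmZmZmZmZmZmeImqu7u6qYh2VVVVVVVWZmZnd3d3d3d3d3d3d3d3d3d3d3d3d3d3ZmZmZmZmZmZmZ4mqu7u6qZh2VVVVVVVWZmZmd3d3d3d3d3d3d3d3d3d3d3d3d3d3ZmZmZmZmZmZmZ4mqu7u6qZh2VVVVVVVWZmZmZ3d3d3d3d3d3d3d3d3d3d3d3d3d3ZmZmZmZmZmZmZ4mqu7u7qph2VVVVVVVWZmZmZnd3d3d3d3d3d3d3d3d3d3d3d3d3ZmZmZmZmZmZmZ4mau7u7qph2VVVVVVVWZmZmZmd3d3d3d3d3d3d3d3d3d3d3d3d3dmZmZmZmZmZmZ4maq7u7qph2VVVVVVVWZmZmZmZ3d3d3d3d3d3d3d3d3d3d3d3d3dmZmZmZmZmZmZ4maq7u7qph2ZVVVVVVWZmZmZmZnd3d3d3d3d3d3d3d3d3d3d3d3dmZmZmZmZmZmZ4maq7u7qpiGZVVVVVVWZmZmZmZmd3d3d3d3d3d3d3d3d3d3d3d3dmZmZmZmZmZmZ4maq7u7qpmHZVVVVVVWZmZmZmZmd3d3d3d3d3d3d3d3d3d3d3d3dmZmZmZmZmZmZoiaq7u7upmHZVVVVVVWZmZmZmZmZ3d3d3d3d3d3d3d3d3d3d3d3dmZmZmZmZmZmZniaq7u7upmHZVVVVVVWZmZmZmZmZnd3d3d3d3d3d3d3d3d3d3d3dmZmZmZmZmZmZoiaq7u7upmHZVVVVVVWZmZmZmZmZnd3d3d3d3d3d3d3d3d3d3d3dmZmZmZmZmZmZoiau7u7upmHZVVVVVVWZmZmZmZmZmd3d3d3d3d3d3d3d3d3d3d3dmZmZmZmZmZmZ4mau7u7upmHZVVVVVVWZmZmZmZmZmd3d3d3d3d3d3d3d3d3d3d3ZmZmZmZmZmZmZ4mau7u7upmHZVVVVVVWZmZmZmZmZmZ3d3d3d3d3d3d3d3d3d3d3ZmZmZmZmZmZmZ4mqu7u7upmGZVVVVVVVZmZmZmZmZmZ3d3d3d3d3d3d3d3d3d3d3ZmZmZmZmZmZmZ4mqu7u7qph2ZVVVVVVVZmZmZmZmZmZ3d3d3d3d3d3d3d3d3d3d3ZmZmZmZmZmZmeJmqu7u7qph2ZVVVVVVVZmZmZmZmZmZnd3d3d3d3d3d3d3d3d3d3ZmZmZmZmZmZmeJqru7u7qph2VVVVVVVVVmZmZmZmZmZnd3d3d3d3d3d3d3d3d3d2ZmZmZmZmZmZniZqru7u7qph2VVVVVVVVVmZmZmZmZmZnd3d3d3d3d3d3d3d3d3d2ZmZmZmZmZmZ4maq7u7u7qZh2VVVVVVVVVmZmZmZmZmZmd3d3d3d3d3d3d3d3d3d2ZmZmZmZmZmeJmqu7u7u6qYdmVVVVVVVVVmZmZmZmZmZmd3d3d3d3d3d3d3d3d3d2ZmZmZmZmZniZqru7u7u6mYdlVVVVVVVVVmZmZmZmZmZmd3d3d3d3d3d3d3d3d3dmZmZmZmZmd4maq7u7u7uqmHZlVVVVVVVVVmZmZmZmZmZmd3d3d3d3d3d3d3d3d3dmZmZmZmZneJmqu7u7u7upmHZlVVVVVVVVVmZmZmZmZmZmd3d3d3d3d3d3d3d3d3dmZmZmZmZ3iZqru7zLu7qph2ZVVVVVVVVVVmZmZmZmZmZmd3d3d3d3d3d3d3d3d3ZmZmZmZmd4maq7u8y7u6qZh2ZVVVVVVVVVVmZmZmZmZmZmd3d3d3d3d3d3d3d3d3ZmZmZmZneJqqu7zMy7uqmYdmZVVVVVVVVQ=="/>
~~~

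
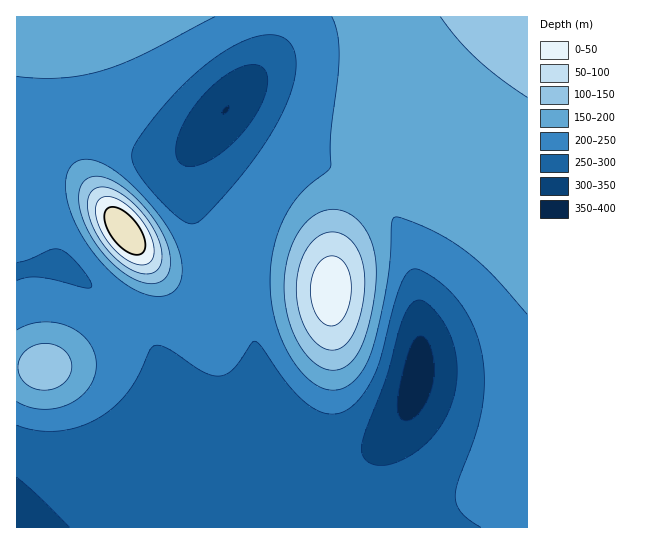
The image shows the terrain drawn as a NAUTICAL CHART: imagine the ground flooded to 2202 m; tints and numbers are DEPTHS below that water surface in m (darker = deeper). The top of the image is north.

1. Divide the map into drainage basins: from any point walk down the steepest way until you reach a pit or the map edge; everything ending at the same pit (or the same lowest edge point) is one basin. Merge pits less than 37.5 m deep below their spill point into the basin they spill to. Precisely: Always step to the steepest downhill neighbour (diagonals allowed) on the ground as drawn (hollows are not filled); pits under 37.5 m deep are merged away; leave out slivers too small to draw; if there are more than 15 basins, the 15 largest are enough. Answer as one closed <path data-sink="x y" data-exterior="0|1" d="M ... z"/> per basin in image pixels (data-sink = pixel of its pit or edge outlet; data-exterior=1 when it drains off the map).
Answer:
<path data-sink="418 378" data-exterior="0" d="M527 17l-66 81-44 45-27 22-33 36-18 36-6 21-1 24-2 3-12-8-15-4-48-5-10 6-18 29-7 32-1 36 5 34 11 29 20 32 20 22 24 17 19 10 24 8 41 5 145-1z"/><path data-sink="226 110" data-exterior="0" d="M527 16l-468 0-4 31 0 40 5 35 9 27 26 42 41 55 25 23 10 6 16 4 20 0 27-7 17-11 19 0 45 11 10 5 5 7 2-2 1-24 6-21 18-36 33-36 27-22 44-45 40-47z"/><path data-sink="17 527" data-exterior="1" d="M139 249l2 24-2 9-16 27-25 24-44 31-7 3-31 0 0 160 366 1-27-3-30-8-26-12-24-17-20-22-18-27-6-14-10-32-2-42 5-40 8-18 13-19 10-6 24 1 35 7 15 8 0-2-14-10-45-11-19 0-17 11-17 5-30 2-16-4-10-6z"/>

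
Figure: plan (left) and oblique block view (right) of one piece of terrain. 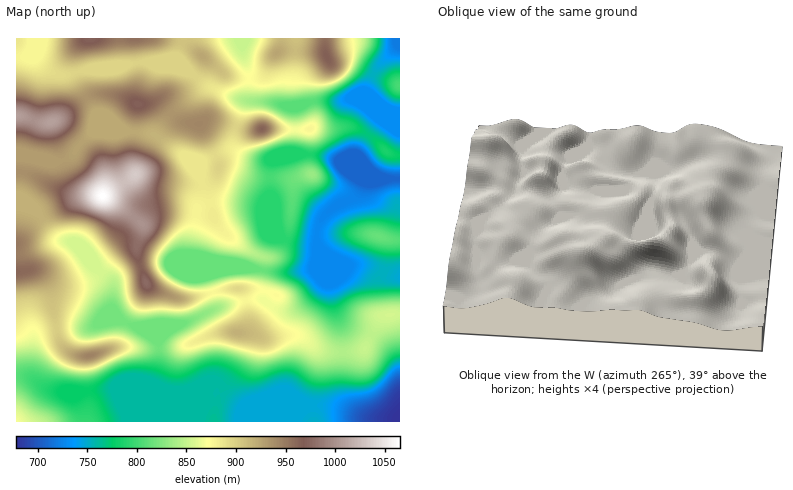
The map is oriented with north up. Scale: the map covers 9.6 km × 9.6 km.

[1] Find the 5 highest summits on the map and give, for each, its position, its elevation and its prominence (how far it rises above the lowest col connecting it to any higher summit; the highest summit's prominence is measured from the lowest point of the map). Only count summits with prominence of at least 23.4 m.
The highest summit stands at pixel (102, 196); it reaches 1066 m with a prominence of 388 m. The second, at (52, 122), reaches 1010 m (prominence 79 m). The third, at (138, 104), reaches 971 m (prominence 36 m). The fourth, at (326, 56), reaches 967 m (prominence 94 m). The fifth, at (262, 128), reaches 964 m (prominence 66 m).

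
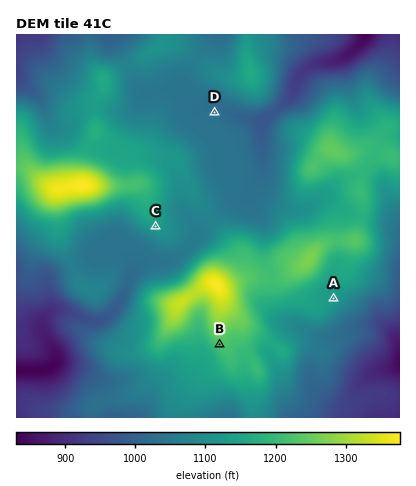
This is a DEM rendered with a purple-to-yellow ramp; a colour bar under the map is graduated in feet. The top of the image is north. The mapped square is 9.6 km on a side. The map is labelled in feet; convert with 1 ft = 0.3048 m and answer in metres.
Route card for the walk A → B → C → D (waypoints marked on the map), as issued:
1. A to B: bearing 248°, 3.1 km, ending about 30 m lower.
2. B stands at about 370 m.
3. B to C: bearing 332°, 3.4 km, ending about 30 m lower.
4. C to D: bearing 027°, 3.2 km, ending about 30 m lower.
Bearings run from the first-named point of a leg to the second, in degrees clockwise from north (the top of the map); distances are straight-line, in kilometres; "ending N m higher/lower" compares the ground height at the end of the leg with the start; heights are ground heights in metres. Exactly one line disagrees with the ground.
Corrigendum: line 1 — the sense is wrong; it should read higher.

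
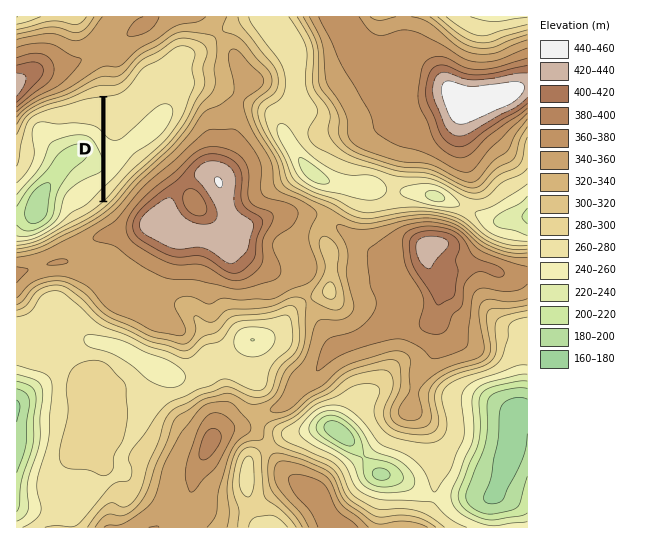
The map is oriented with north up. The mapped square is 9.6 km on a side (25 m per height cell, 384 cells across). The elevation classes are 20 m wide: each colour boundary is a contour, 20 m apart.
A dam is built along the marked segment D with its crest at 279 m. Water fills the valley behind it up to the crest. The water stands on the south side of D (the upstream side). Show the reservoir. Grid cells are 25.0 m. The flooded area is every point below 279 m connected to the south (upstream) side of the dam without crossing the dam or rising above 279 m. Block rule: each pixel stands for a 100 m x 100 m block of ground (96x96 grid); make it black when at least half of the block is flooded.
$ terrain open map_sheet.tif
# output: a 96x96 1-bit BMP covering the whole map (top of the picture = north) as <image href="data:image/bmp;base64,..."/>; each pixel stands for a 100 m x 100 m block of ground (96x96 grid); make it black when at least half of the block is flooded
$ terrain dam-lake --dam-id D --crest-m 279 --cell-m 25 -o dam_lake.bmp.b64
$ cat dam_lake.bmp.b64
<image width="96" height="96" href="data:image/bmp;base64,Qk2+BAAAAAAAAD4AAAAoAAAAYAAAAGAAAAABAAEAAAAAAIAEAAATCwAAEwsAAAIAAAAAAAAA////AAAAAAAAAAAAAAAAAAAAAAAAAAAAAAAAAAAAAAAAAAAAAAAAAAAAAAAAAAAAAAAAAAAAAAAAAAAAAAAAAAAAAAAAAAAAAAAAAAAAAAAAAAAAAAAAAAAAAAAAAAAAAAAAAAAAAAAAAAAAAAAAAAAAAAAAAAAAAAAAAAAAAAAAAAAAAAAAAAAAAAAAAAAAAAAAAAAAAAAAAAAAAAAAAAAAAAAAAAAAAAAAAAAAAAAAAAAAAAAAAAAAAAAAAAAAAAAAAAAAAAAAAAAAAAAAAAAAAAAAAAAAAAAAAAAAAAAAAAAAAAAAAAAAAAAAAAAAAAAAAAAAAAAAAAAAAAAAAAAAAAAAAAAAAAAAAAAAAAAAAAAAAAAAAAAAAAAAAAAAAAAAAAAAAAAAAAAAAAAAAAAAAAAAAAAAAAAAAAAAAAAAAAAAAAAAAAAAAAAAAAAAAAAAAAAAAAAAAAAAAAAAAAAAAAAAAAAAAAAAAAAAAAAAAAAAAAAAAAAAAAAAAAAAAAAAAAAAAAAAAAAAAAAAAAAAAAAAAAAAAAAAAAAAAAAAAAAAAAAAAAAAAAAAAAAAAAAAAAAAAAAAAAAAAAAAAAAAAAAAAAAAAAAAAAAAAAAAAAAAAAAAAAAAAAAAAAAAAAAAAAAAAAAAAAAAAAAAAAAAAAAAAAAAAAAAAAAAAAAAAAAAAAAAAAAAAAAAAAAAAAAAAAAAAAAAAAAAAAAAAAAAAAAAAAAAAAAAAAAAAAAAAAAAAAAAAAAAAAAAAAAAAAAAAAAAAAAAAAAAAAAAAAAAAAAAAAAAAAAAAAAAAAAAAAAAAAAAAAAAAAAAAAAAAAAAAAAAAAAAAAAAAAAAAAAAAAAAAAAAAAAAAAAAAAAAAAAAAAAAAAAAAAAAAAAAAAAAAAAAAAAAAAAAAAAAAAAAAAAAAAAAAAAAAAAAAAAAAAAAAAAAAAAAAAAAAAAAAAAAAAAAAAAAAAAAAAAAAAAAAAAAAAAAAAAAAAAAAAAAAEAAAAAAAAAAAAAAAEAAAAAAAAAAAAAAAGAAAAAAAAAAAAAAAHAAAAAAAAAAAAAAAHgAAAAAAAAAAAAAAHwAAAAAAAAAAAAAAH4AAAAAAAAAAAAAAH8AAAAAAAAAAAAAAH/AAAAAAAAAAAAAAH/gAAAAAAAAAAAAAH/wAAAAAAAAAAAAAH/4AAAAAAAAAAAAAH/4AAAAAAAAAAAAAH/8AAAAAAAAAAAAAH/+AAAAAAAAAAAAAH/+AAAAAAAAAAAAAH//AAAAAAAAAAAAAH//AAAAAAAAAAAAAH//AAAAAAAAAAAAAA//gAAAAAAAAAAAAAf/gAAAAAAAAAAAAAP/gAAAAAAAAAAAAAH/gAAAAAAAAAAAAAH/gAAAAAAAAAAAAAD/gAAAAAAAAAAAAAA/gAAAAAAAAAAAAAAPgAAAAAAAAAAAAAAHgAAAAAAAAAAAAAAAAAAAAAAAAAAAAAAAAAAAAAAAAAAAAAAAAAAAAAAAAAAAAAAAAAAAAAAAAAAAAAAAAAAAAAAAAAAAAAAAAAAAAAAAAAA="/>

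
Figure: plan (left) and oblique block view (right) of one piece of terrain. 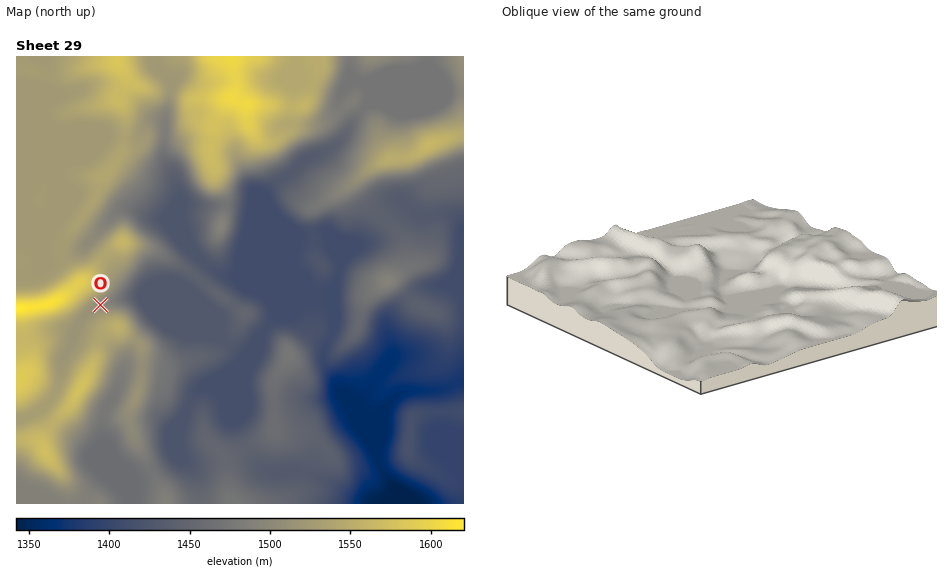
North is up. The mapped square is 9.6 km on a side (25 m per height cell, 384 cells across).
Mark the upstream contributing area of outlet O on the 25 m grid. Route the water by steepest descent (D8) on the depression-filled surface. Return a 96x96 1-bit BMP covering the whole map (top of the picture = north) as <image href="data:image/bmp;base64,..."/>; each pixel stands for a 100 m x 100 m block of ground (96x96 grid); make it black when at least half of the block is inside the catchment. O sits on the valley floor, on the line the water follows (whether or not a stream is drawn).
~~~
<image width="96" height="96" href="data:image/bmp;base64,Qk2+BAAAAAAAAD4AAAAoAAAAYAAAAGAAAAABAAEAAAAAAIAEAAATCwAAEwsAAAIAAAAAAAAA////AAAAAAAAAAAAAAAAAAAAAAAAAAAAAAAAAAAAAAAAAAAAAAAAAAAAAAAAAAAAAAAAAAAAAAAAAAAAAAAAAAAAAAAAAAAAAAAAAAAAAAAAAAAAAAAAAAAAAAAAAAAAAAAAAAAAAAAAAAAAAAAAAAAAAAAAAAAAAAAAAAAAAAAAAAAAAAAAAAAAAAAAAAAAAAAAAAAAAAAAAAAAAAAAAAAAAAAAAAAAAAAAAAAAAAD8AAAAAAAAAAAAAAD8AAAAAAAAAAAAAAD+AAAAAAAAAAAAAAD/AAAAAAAAAAAAAAD/gAAAAAAAAAAAAAD/wAAAAAAAAAAAAAD/4AAAAAAAAAAAAAD/8AAAAAAAAAAAAAD/8AAAAAAAAAAAAAD/+AAAAAAAAAAAAAD//AAAAAAAAAAAAAD//AAAAAAAAAAAAAD//gAAAAAAAAAAAAB//gAAAAAAAAAAAAB//wAAAAAAAAAAAAB//wAAAAAAAAAAAAB//4AAAAAAAAAAAAB//4AAAAAAAAAAAAB//4AAAAAAAAAAAAB//8AAAAAAAAAAAAB//8AAAAAAAAAAAAB//8AAAAAAAAAAAAB//+AAAAAAAAAAAAB///AAAAAAAAAAAAB//+AAAAAAAAAAAAB//8AAAAAAAAAAAAB//8AAAAAAAAAAAAB//8AAAAAAAAAAAAAH/8AAAAAAAAAAAAAA/wAAAAAAAAAAAAAAPgAAAAAAAAAAAAAAHAAAAAAAAAAAAAAAAAAAAAAAAAAAAAAAAAAAAAAAAAAAAAAAAAAAAAAAAAAAAAAAAAAAAAAAAAAAAAAAAAAAAAAAAAAAAAAAAAAAAAAAAAAAAAAAAAAAAAAAAAAAAAAAAAAAAAAAAAAAAAAAAAAAAAAAAAAAAAAAAAAAAAAAAAAAAAAAAAAAAAAAAAAAAAAAAAAAAAAAAAAAAAAAAAAAAAAAAAAAAAAAAAAAAAAAAAAAAAAAAAAAAAAAAAAAAAAAAAAAAAAAAAAAAAAAAAAAAAAAAAAAAAAAAAAAAAAAAAAAAAAAAAAAAAAAAAAAAAAAAAAAAAAAAAAAAAAAAAAAAAAAAAAAAAAAAAAAAAAAAAAAAAAAAAAAAAAAAAAAAAAAAAAAAAAAAAAAAAAAAAAAAAAAAAAAAAAAAAAAAAAAAAAAAAAAAAAAAAAAAAAAAAAAAAAAAAAAAAAAAAAAAAAAAAAAAAAAAAAAAAAAAAAAAAAAAAAAAAAAAAAAAAAAAAAAAAAAAAAAAAAAAAAAAAAAAAAAAAAAAAAAAAAAAAAAAAAAAAAAAAAAAAAAAAAAAAAAAAAAAAAAAAAAAAAAAAAAAAAAAAAAAAAAAAAAAAAAAAAAAAAAAAAAAAAAAAAAAAAAAAAAAAAAAAAAAAAAAAAAAAAAAAAAAAAAAAAAAAAAAAAAAAAAAAAAAAAAAAAAAAAAAAAAAAAAAAAAAAAAAAAAAAAAAAAAAAAAAAAAAAAAAAAAAAAAAAAAAAAAAAAAAAAAAAAAAAAAAAAAAAAAAAAAAAAAAAAAAAAAAAAAAAAAAAAAAAA="/>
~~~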